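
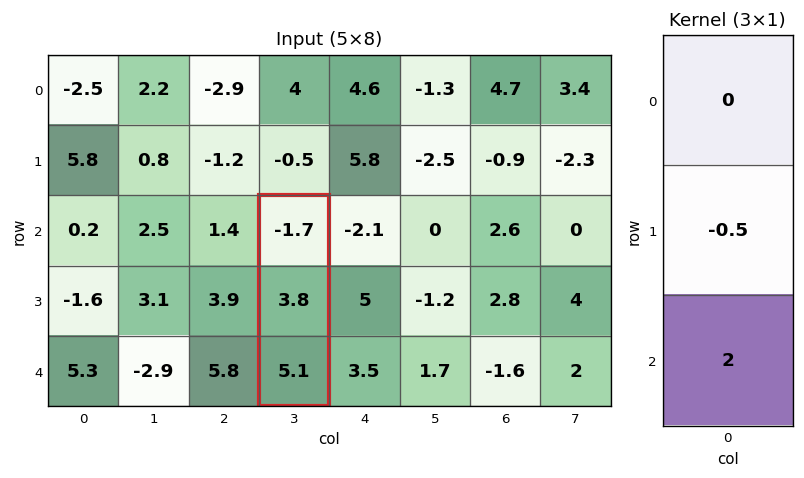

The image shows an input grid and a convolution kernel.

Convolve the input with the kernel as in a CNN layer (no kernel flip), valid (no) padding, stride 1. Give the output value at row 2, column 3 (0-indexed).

The receptive field on the input at this output position is [-1.7 / 3.8 / 5.1]. Elementwise product with the kernel and sum: 3.8·-0.5 + 5.1·2.

8.3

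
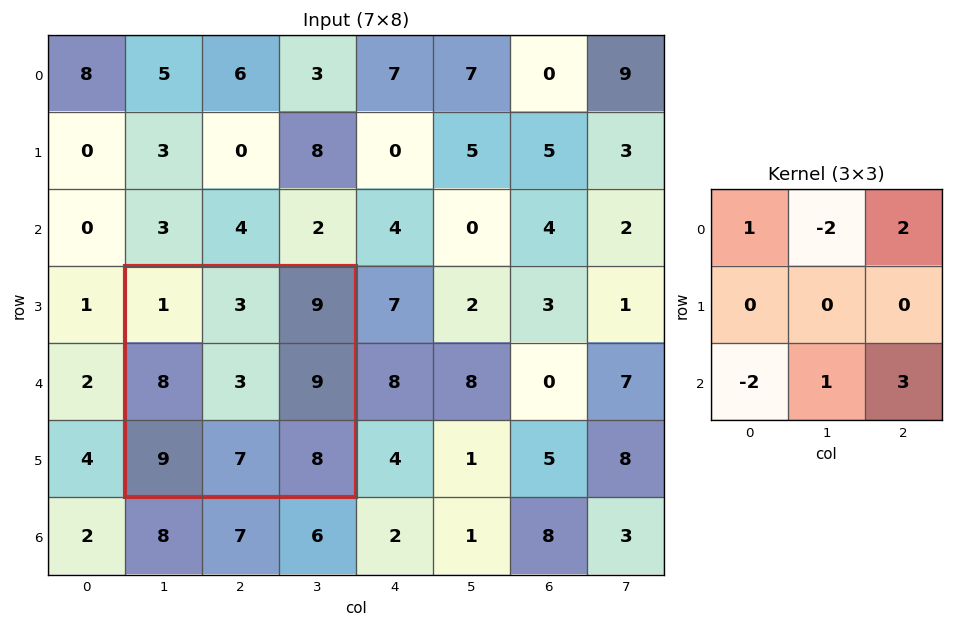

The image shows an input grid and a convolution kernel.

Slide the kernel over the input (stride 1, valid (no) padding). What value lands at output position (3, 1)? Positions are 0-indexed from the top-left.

The receptive field on the input at this output position is [1 3 9 / 8 3 9 / 9 7 8]. Elementwise product with the kernel and sum: 1·1 + 3·-2 + 9·2 + 9·-2 + 7·1 + 8·3.

26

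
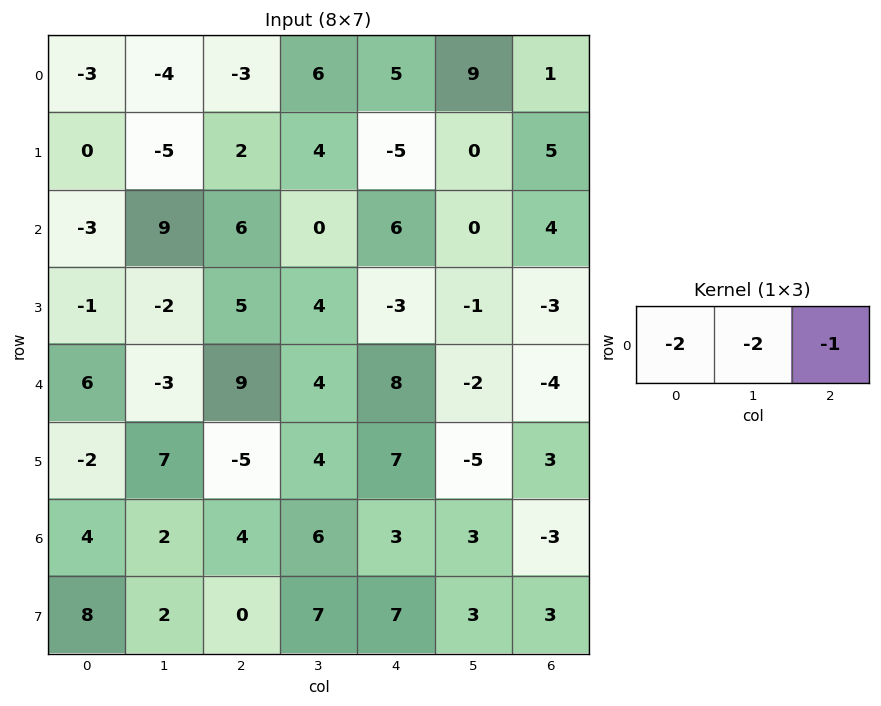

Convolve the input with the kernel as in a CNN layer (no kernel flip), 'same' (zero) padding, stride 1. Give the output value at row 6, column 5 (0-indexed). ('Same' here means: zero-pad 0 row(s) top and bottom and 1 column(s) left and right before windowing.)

The receptive field on the zero-padded input at this output position is [3 3 -3]. Elementwise product with the kernel and sum: 3·-2 + 3·-2 + -3·-1.

-9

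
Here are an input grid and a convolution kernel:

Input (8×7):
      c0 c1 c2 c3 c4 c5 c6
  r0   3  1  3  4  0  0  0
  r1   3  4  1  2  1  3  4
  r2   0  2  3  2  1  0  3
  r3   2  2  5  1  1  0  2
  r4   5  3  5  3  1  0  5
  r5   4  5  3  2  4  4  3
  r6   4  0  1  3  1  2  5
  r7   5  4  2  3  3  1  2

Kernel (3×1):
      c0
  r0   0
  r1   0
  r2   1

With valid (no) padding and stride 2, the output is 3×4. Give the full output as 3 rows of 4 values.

0 3 1 3
5 5 1 5
4 1 1 5

Output[0,0]: The receptive field on the input at this output position is [3 / 3 / 0]. Elementwise product with the kernel and sum: 0·1.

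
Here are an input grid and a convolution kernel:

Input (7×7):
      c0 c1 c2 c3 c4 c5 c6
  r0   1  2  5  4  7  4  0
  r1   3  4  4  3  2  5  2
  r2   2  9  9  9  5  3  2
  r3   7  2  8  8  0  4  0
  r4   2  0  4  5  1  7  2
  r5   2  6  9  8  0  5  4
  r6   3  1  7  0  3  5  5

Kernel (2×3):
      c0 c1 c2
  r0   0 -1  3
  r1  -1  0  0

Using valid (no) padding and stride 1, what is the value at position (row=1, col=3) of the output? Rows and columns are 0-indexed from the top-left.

The receptive field on the input at this output position is [3 2 5 / 9 5 3]. Elementwise product with the kernel and sum: 2·-1 + 5·3 + 9·-1.

4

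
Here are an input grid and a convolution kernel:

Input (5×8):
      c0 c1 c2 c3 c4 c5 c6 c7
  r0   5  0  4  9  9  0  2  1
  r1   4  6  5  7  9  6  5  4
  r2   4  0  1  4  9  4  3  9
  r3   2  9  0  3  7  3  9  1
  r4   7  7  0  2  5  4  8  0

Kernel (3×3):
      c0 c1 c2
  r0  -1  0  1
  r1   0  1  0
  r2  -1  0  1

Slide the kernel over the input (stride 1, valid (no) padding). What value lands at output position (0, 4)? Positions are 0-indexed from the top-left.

-7

The receptive field on the input at this output position is [9 0 2 / 9 6 5 / 9 4 3]. Elementwise product with the kernel and sum: 9·-1 + 2·1 + 6·1 + 9·-1 + 3·1.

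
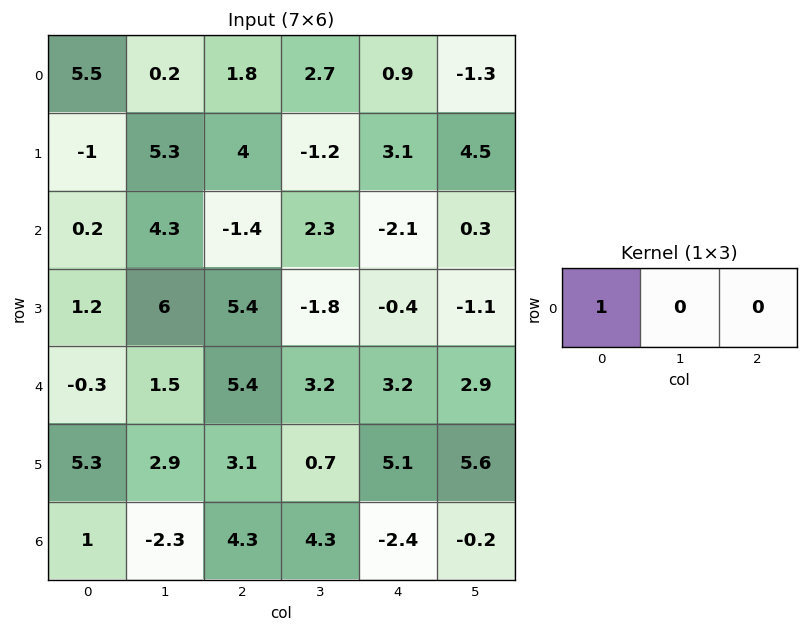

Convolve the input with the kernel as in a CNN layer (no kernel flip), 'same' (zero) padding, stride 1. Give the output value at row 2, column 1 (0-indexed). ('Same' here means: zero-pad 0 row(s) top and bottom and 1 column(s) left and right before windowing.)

0.2

The receptive field on the zero-padded input at this output position is [0.2 4.3 -1.4]. Elementwise product with the kernel and sum: 0.2·1.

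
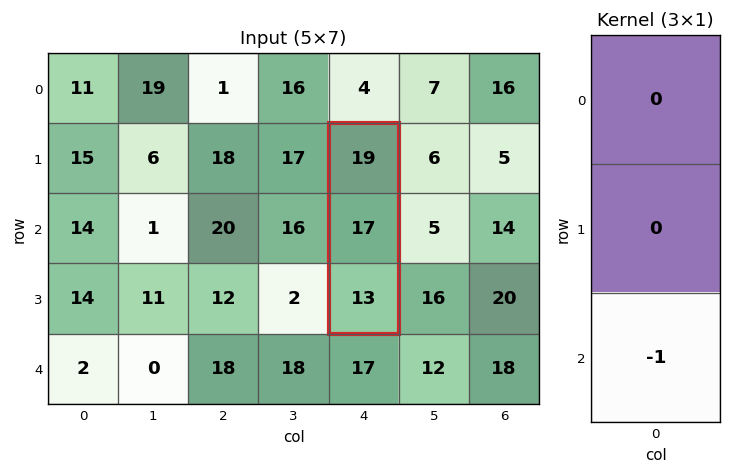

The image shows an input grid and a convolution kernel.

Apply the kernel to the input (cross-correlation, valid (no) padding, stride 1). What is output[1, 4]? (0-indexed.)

The receptive field on the input at this output position is [19 / 17 / 13]. Elementwise product with the kernel and sum: 13·-1.

-13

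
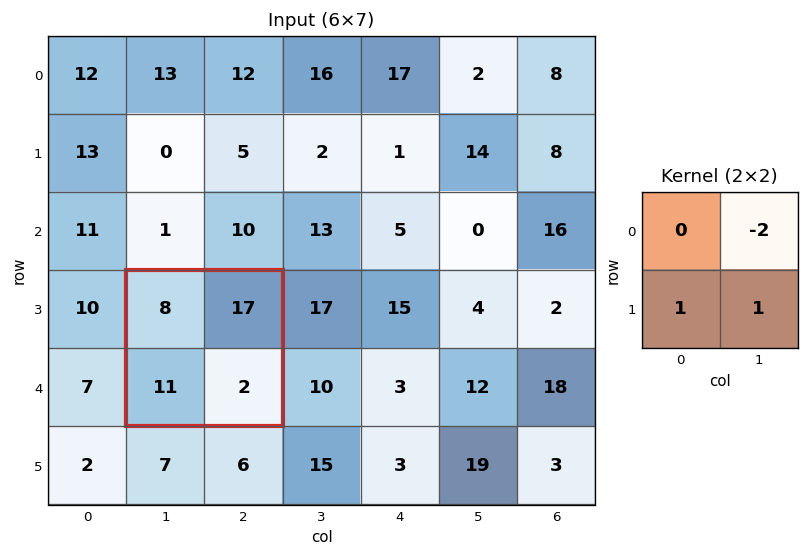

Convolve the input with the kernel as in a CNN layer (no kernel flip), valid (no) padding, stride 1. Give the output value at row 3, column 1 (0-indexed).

-21

The receptive field on the input at this output position is [8 17 / 11 2]. Elementwise product with the kernel and sum: 17·-2 + 11·1 + 2·1.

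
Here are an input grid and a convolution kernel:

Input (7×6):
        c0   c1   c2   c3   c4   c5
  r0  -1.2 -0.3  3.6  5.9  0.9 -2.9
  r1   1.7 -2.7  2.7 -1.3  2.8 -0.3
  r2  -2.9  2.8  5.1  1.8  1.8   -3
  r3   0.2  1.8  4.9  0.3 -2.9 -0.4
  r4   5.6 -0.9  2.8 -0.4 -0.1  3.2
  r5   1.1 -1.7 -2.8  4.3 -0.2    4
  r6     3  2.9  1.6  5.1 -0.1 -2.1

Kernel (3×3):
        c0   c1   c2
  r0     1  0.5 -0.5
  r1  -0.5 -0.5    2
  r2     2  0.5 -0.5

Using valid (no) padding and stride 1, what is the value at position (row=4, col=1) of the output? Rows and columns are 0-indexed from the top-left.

15.6

The receptive field on the input at this output position is [-0.9 2.8 -0.4 / -1.7 -2.8 4.3 / 2.9 1.6 5.1]. Elementwise product with the kernel and sum: -0.9·1 + 2.8·0.5 + -0.4·-0.5 + -1.7·-0.5 + -2.8·-0.5 + 4.3·2 + 2.9·2 + 1.6·0.5 + 5.1·-0.5.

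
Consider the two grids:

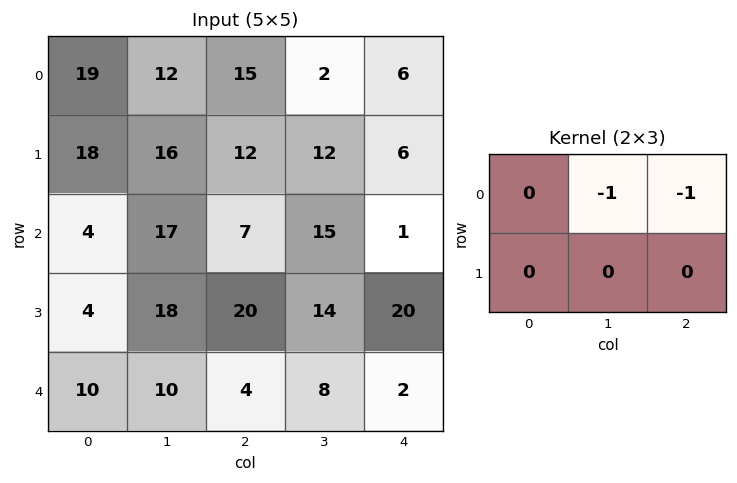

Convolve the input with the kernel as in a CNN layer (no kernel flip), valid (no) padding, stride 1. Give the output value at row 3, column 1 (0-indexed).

-34

The receptive field on the input at this output position is [18 20 14 / 10 4 8]. Elementwise product with the kernel and sum: 20·-1 + 14·-1.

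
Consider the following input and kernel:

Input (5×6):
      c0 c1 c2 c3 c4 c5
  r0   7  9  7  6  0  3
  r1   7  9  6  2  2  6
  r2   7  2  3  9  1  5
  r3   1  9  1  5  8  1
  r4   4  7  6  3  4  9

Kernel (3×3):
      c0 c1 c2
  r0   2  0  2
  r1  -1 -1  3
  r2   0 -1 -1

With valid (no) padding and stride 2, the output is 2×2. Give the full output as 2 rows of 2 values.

25 2
0 19

Output[0,0]: The receptive field on the input at this output position is [7 9 7 / 7 9 6 / 7 2 3]. Elementwise product with the kernel and sum: 7·2 + 7·2 + 7·-1 + 9·-1 + 6·3 + 2·-1 + 3·-1.
Output[0,1]: The receptive field on the input at this output position is [7 6 0 / 6 2 2 / 3 9 1]. Elementwise product with the kernel and sum: 7·2 + 0·2 + 6·-1 + 2·-1 + 2·3 + 9·-1 + 1·-1.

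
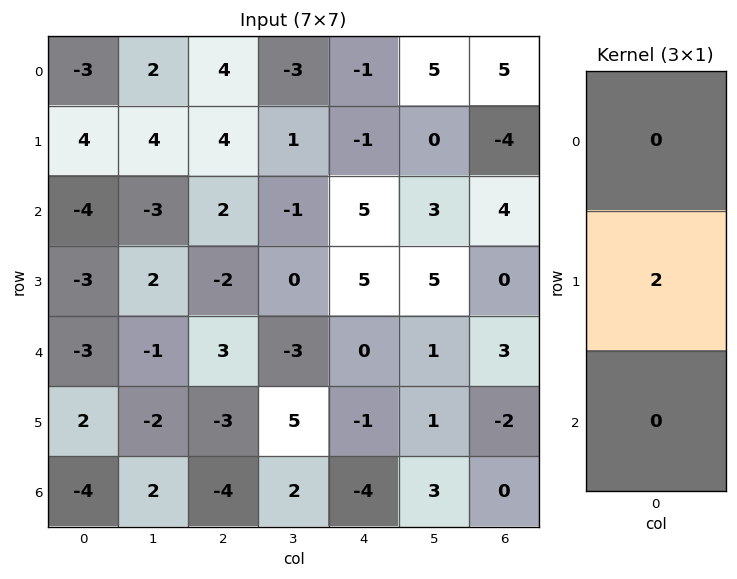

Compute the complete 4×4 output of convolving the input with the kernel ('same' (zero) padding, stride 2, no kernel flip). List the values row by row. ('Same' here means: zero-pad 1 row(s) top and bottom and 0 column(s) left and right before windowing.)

Output[0,0]: The receptive field on the zero-padded input at this output position is [0 / -3 / 4]. Elementwise product with the kernel and sum: -3·2.
Output[0,1]: The receptive field on the zero-padded input at this output position is [0 / 4 / 4]. Elementwise product with the kernel and sum: 4·2.

-6 8 -2 10
-8 4 10 8
-6 6 0 6
-8 -8 -8 0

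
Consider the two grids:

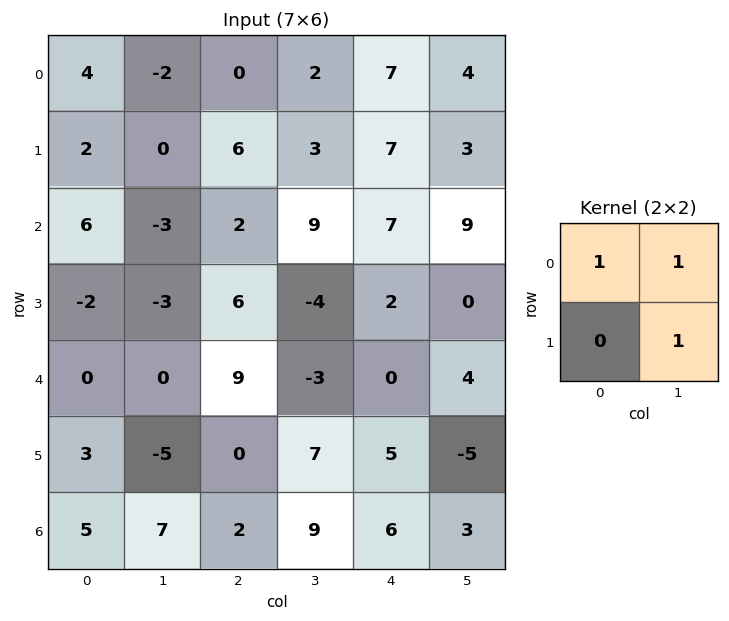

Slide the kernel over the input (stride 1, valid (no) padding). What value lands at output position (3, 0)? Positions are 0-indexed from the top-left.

The receptive field on the input at this output position is [-2 -3 / 0 0]. Elementwise product with the kernel and sum: -2·1 + -3·1 + 0·1.

-5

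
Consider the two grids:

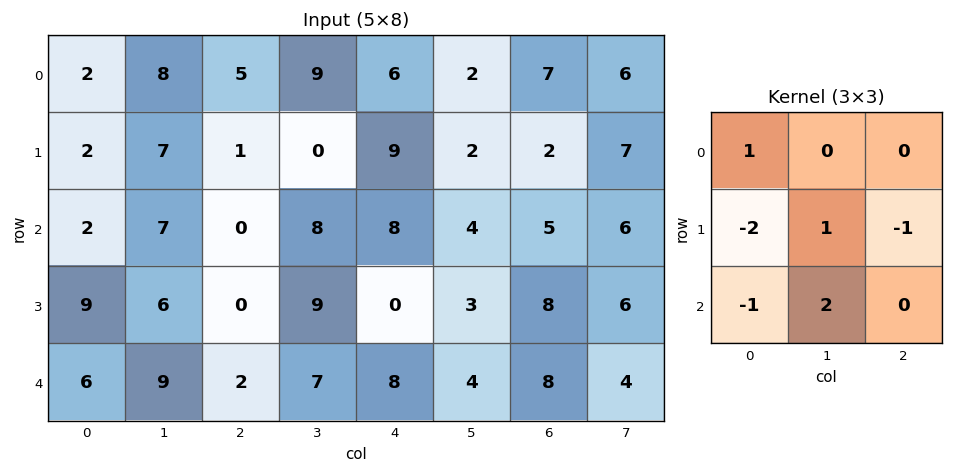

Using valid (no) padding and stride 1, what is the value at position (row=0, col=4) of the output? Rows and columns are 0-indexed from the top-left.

The receptive field on the input at this output position is [6 2 7 / 9 2 2 / 8 4 5]. Elementwise product with the kernel and sum: 6·1 + 9·-2 + 2·1 + 2·-1 + 8·-1 + 4·2.

-12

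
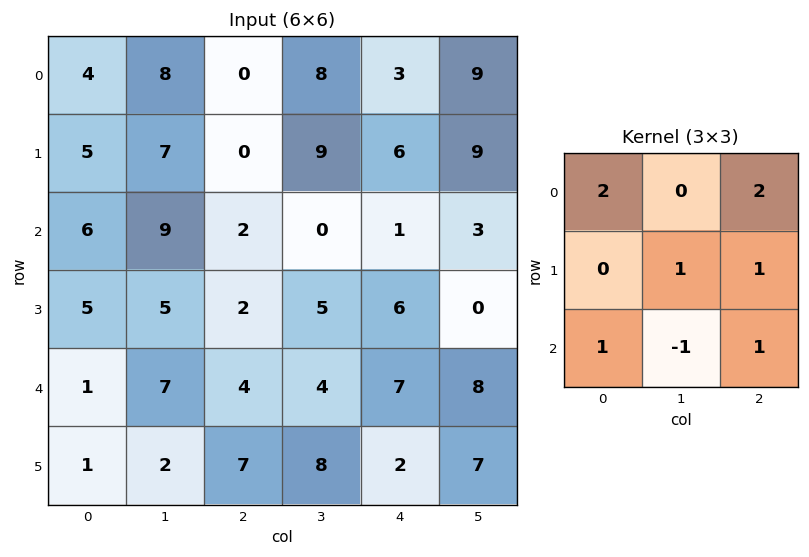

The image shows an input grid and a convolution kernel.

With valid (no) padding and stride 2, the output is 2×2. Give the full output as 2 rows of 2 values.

14 24
21 24

Output[0,0]: The receptive field on the input at this output position is [4 8 0 / 5 7 0 / 6 9 2]. Elementwise product with the kernel and sum: 4·2 + 0·2 + 7·1 + 0·1 + 6·1 + 9·-1 + 2·1.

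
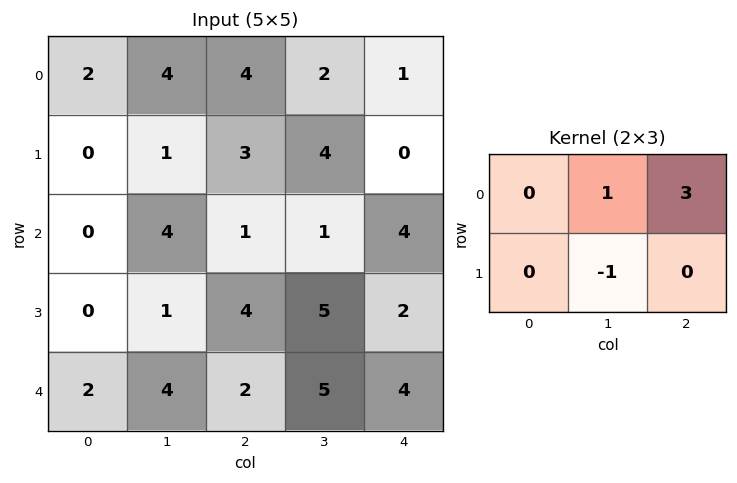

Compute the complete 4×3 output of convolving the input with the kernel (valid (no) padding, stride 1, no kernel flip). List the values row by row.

15 7 1
6 14 3
6 0 8
9 17 6

Output[0,0]: The receptive field on the input at this output position is [2 4 4 / 0 1 3]. Elementwise product with the kernel and sum: 4·1 + 4·3 + 1·-1.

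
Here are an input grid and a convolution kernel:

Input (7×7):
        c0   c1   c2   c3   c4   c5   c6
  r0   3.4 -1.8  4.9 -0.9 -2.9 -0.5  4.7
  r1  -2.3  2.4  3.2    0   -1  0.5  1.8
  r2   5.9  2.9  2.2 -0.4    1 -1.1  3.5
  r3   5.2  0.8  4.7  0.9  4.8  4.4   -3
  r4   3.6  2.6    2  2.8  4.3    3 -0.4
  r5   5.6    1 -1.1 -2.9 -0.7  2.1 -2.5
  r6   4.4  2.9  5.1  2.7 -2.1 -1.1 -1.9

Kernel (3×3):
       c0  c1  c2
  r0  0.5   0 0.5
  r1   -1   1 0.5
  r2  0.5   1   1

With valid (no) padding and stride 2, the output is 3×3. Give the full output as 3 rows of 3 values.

18.5 -1 6.2
8.4 8.3 5.1
7.85 4.15 -0.55

Output[0,0]: The receptive field on the input at this output position is [3.4 -1.8 4.9 / -2.3 2.4 3.2 / 5.9 2.9 2.2]. Elementwise product with the kernel and sum: 3.4·0.5 + 4.9·0.5 + -2.3·-1 + 2.4·1 + 3.2·0.5 + 5.9·0.5 + 2.9·1 + 2.2·1.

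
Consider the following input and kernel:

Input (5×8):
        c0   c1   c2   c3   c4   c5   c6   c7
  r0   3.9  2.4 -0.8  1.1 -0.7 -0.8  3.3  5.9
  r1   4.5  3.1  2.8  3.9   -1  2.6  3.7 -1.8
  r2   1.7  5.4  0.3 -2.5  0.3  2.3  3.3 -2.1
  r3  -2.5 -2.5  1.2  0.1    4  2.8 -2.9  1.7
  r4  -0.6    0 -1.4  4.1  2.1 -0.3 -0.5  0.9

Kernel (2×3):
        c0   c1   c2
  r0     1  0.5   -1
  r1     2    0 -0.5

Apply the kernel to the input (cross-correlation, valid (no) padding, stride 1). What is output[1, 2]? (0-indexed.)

The receptive field on the input at this output position is [2.8 3.9 -1 / 0.3 -2.5 0.3]. Elementwise product with the kernel and sum: 2.8·1 + 3.9·0.5 + -1·-1 + 0.3·2 + 0.3·-0.5.

6.2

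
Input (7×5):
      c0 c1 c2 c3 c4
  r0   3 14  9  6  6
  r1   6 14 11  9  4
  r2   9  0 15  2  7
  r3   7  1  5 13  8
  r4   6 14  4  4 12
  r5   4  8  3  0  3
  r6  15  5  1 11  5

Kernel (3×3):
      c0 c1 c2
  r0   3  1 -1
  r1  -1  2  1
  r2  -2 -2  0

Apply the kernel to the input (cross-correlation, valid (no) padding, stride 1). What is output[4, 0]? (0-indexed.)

3

The receptive field on the input at this output position is [6 14 4 / 4 8 3 / 15 5 1]. Elementwise product with the kernel and sum: 6·3 + 14·1 + 4·-1 + 4·-1 + 8·2 + 3·1 + 15·-2 + 5·-2.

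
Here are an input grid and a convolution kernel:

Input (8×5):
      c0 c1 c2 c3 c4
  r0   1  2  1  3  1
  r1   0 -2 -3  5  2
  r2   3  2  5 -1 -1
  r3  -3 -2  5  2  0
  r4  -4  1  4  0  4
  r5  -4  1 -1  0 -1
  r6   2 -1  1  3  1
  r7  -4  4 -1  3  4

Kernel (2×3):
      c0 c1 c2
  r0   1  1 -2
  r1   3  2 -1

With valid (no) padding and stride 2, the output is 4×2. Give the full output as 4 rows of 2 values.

Output[0,0]: The receptive field on the input at this output position is [1 2 1 / 0 -2 -3]. Elementwise product with the kernel and sum: 1·1 + 2·1 + 1·-2 + 0·3 + -2·2 + -3·-1.

0 1
-23 25
-20 -6
-4 1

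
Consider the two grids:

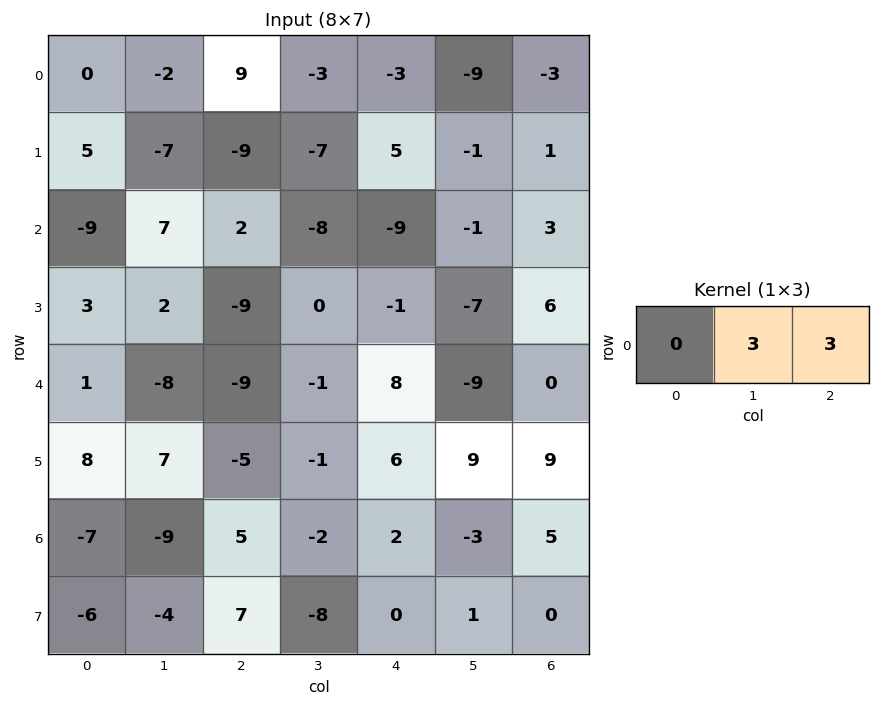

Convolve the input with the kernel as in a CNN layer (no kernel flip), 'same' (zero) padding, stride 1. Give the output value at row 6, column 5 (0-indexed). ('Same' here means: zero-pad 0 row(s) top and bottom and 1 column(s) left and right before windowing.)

The receptive field on the zero-padded input at this output position is [2 -3 5]. Elementwise product with the kernel and sum: -3·3 + 5·3.

6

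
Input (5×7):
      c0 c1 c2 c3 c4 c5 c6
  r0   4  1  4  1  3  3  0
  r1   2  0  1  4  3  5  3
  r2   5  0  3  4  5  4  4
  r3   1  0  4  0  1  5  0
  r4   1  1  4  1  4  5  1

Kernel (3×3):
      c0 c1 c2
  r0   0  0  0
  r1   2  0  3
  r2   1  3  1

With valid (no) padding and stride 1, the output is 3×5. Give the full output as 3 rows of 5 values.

15 25 31 46 36
24 24 26 28 38
22 14 22 33 22

Output[0,0]: The receptive field on the input at this output position is [4 1 4 / 2 0 1 / 5 0 3]. Elementwise product with the kernel and sum: 2·2 + 1·3 + 5·1 + 0·3 + 3·1.
Output[0,1]: The receptive field on the input at this output position is [1 4 1 / 0 1 4 / 0 3 4]. Elementwise product with the kernel and sum: 0·2 + 4·3 + 0·1 + 3·3 + 4·1.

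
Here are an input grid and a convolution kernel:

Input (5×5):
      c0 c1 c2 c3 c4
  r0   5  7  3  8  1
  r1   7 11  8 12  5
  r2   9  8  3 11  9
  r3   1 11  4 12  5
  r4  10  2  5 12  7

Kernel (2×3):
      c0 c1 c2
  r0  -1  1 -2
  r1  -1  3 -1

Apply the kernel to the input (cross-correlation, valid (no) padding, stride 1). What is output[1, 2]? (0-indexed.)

The receptive field on the input at this output position is [8 12 5 / 3 11 9]. Elementwise product with the kernel and sum: 8·-1 + 12·1 + 5·-2 + 3·-1 + 11·3 + 9·-1.

15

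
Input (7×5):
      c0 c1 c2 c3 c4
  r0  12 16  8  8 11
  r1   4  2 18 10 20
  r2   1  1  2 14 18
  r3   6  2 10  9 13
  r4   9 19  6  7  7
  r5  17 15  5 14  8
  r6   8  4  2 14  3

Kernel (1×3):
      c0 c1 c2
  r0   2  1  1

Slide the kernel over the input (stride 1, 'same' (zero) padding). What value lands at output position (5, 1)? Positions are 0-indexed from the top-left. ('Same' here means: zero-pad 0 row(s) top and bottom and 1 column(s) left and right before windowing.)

54

The receptive field on the zero-padded input at this output position is [17 15 5]. Elementwise product with the kernel and sum: 17·2 + 15·1 + 5·1.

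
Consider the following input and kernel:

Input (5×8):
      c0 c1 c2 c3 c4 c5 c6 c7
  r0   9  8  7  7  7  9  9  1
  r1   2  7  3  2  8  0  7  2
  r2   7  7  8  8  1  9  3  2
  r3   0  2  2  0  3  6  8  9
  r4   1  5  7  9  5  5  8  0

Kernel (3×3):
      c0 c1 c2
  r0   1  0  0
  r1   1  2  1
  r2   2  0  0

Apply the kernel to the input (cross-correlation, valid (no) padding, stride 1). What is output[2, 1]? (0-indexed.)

The receptive field on the input at this output position is [7 8 8 / 2 2 0 / 5 7 9]. Elementwise product with the kernel and sum: 7·1 + 2·1 + 2·2 + 0·1 + 5·2.

23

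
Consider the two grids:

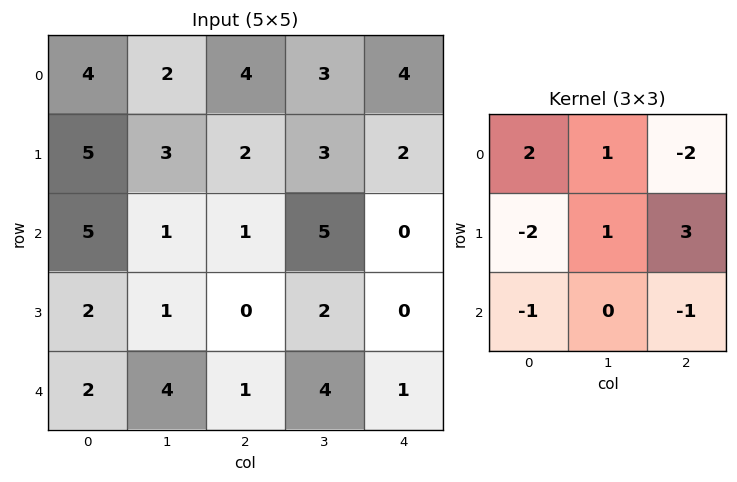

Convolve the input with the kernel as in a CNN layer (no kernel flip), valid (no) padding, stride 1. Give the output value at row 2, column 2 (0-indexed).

The receptive field on the input at this output position is [1 5 0 / 0 2 0 / 1 4 1]. Elementwise product with the kernel and sum: 1·2 + 5·1 + 0·-2 + 0·-2 + 2·1 + 0·3 + 1·-1 + 1·-1.

7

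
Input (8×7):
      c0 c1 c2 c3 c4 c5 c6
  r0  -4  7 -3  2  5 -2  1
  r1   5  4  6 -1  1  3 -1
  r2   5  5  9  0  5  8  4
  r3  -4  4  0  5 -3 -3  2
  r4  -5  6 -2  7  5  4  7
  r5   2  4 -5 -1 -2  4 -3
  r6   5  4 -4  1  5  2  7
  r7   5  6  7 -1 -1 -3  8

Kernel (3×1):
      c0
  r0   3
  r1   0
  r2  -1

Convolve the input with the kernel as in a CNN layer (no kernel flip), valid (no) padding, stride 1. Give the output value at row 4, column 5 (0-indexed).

10

The receptive field on the input at this output position is [4 / 4 / 2]. Elementwise product with the kernel and sum: 4·3 + 2·-1.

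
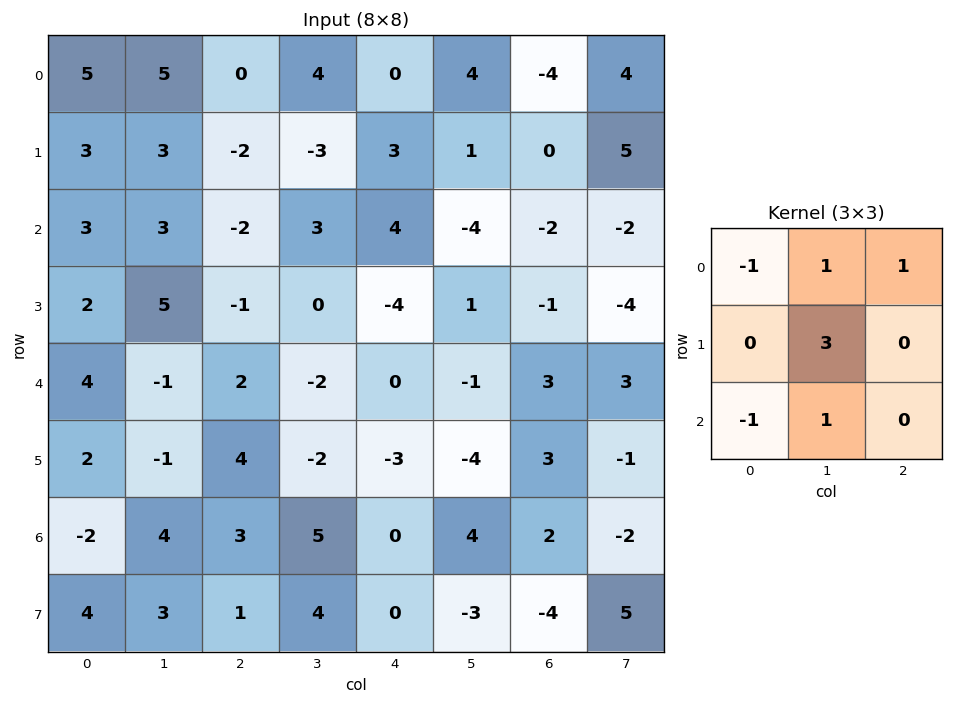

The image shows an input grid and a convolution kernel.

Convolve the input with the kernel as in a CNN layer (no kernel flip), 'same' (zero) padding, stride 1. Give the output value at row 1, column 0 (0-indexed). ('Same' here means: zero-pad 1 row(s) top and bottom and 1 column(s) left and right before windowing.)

22

The receptive field on the zero-padded input at this output position is [0 5 5 / 0 3 3 / 0 3 3]. Elementwise product with the kernel and sum: 0·-1 + 5·1 + 5·1 + 3·3 + 0·-1 + 3·1.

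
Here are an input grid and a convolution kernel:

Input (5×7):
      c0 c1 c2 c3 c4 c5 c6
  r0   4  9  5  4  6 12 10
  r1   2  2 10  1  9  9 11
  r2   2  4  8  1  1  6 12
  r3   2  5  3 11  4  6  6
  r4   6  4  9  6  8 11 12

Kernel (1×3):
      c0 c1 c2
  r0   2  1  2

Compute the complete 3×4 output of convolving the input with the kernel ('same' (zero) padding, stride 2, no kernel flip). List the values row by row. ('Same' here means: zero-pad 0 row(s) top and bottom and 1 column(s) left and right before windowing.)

22 31 38 34
10 18 15 24
14 29 42 34

Output[0,0]: The receptive field on the zero-padded input at this output position is [0 4 9]. Elementwise product with the kernel and sum: 0·2 + 4·1 + 9·2.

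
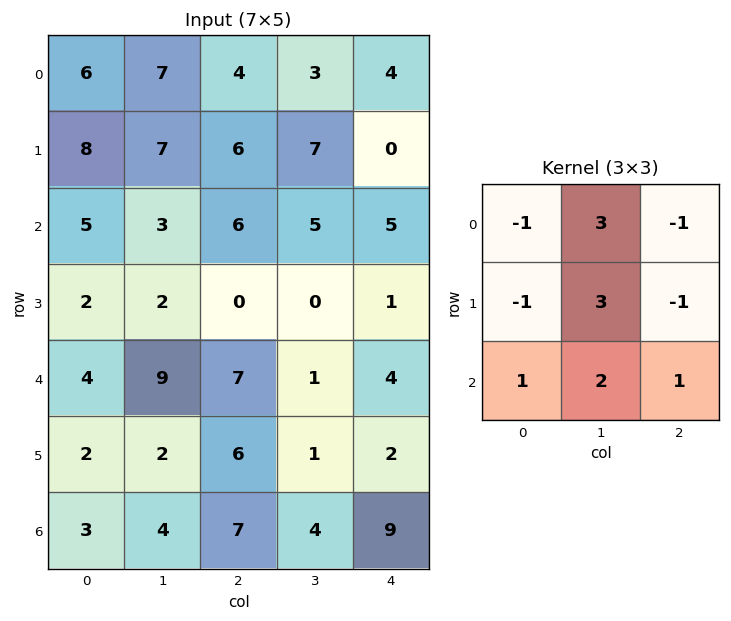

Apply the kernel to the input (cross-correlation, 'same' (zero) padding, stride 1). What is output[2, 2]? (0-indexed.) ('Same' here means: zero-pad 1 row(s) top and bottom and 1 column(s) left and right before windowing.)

16

The receptive field on the zero-padded input at this output position is [7 6 7 / 3 6 5 / 2 0 0]. Elementwise product with the kernel and sum: 7·-1 + 6·3 + 7·-1 + 3·-1 + 6·3 + 5·-1 + 2·1 + 0·2 + 0·1.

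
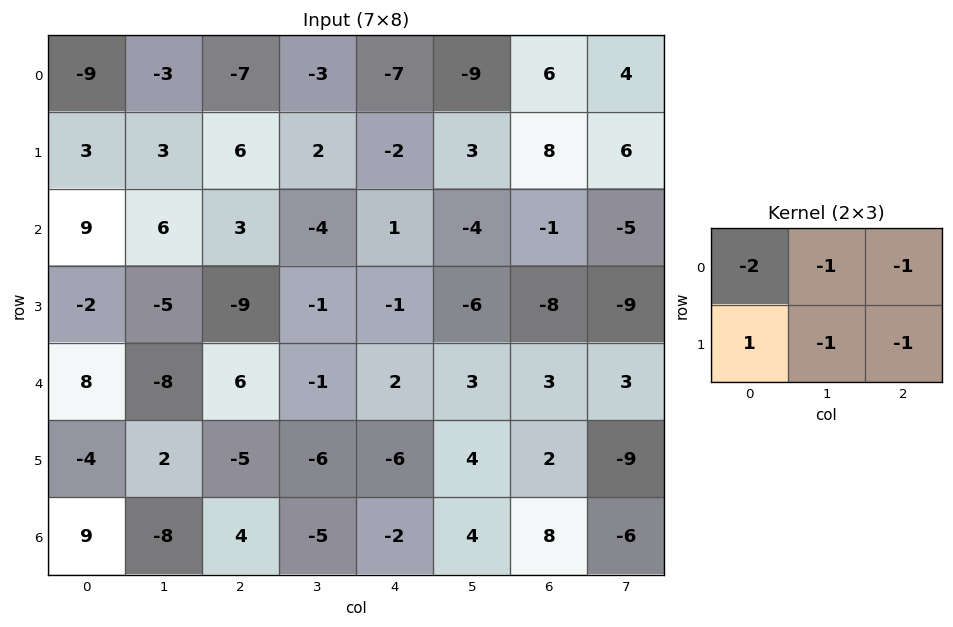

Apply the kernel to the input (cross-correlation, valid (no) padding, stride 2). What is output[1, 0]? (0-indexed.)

-15

The receptive field on the input at this output position is [9 6 3 / -2 -5 -9]. Elementwise product with the kernel and sum: 9·-2 + 6·-1 + 3·-1 + -2·1 + -5·-1 + -9·-1.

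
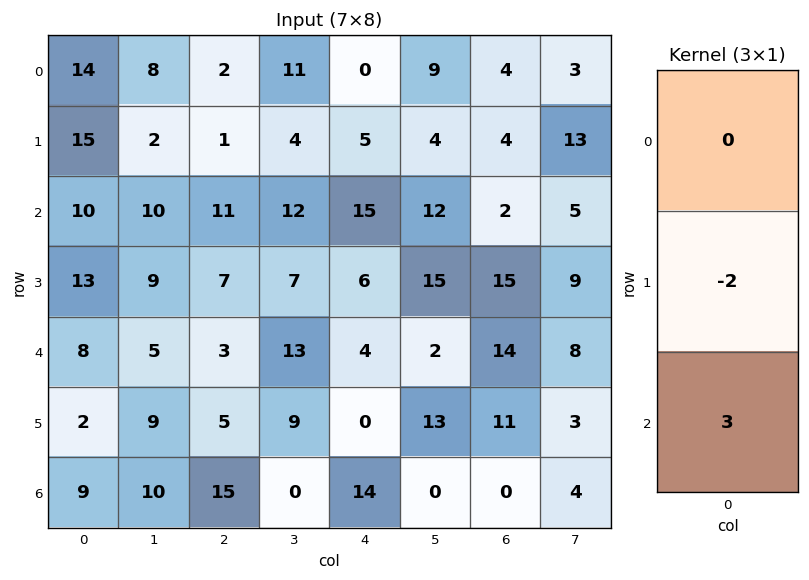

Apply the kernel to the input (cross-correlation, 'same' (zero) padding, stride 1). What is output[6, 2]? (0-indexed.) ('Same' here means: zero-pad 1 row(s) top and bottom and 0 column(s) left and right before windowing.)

The receptive field on the zero-padded input at this output position is [5 / 15 / 0]. Elementwise product with the kernel and sum: 15·-2 + 0·3.

-30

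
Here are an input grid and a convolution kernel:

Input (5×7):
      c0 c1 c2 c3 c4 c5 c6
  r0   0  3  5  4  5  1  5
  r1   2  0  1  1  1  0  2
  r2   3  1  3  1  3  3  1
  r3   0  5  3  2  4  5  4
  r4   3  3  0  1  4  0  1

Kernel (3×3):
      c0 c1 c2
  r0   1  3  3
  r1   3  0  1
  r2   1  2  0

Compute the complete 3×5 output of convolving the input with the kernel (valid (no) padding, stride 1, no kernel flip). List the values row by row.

36 38 41 32 37
27 21 26 20 31
27 33 30 39 35

Output[0,0]: The receptive field on the input at this output position is [0 3 5 / 2 0 1 / 3 1 3]. Elementwise product with the kernel and sum: 0·1 + 3·3 + 5·3 + 2·3 + 1·1 + 3·1 + 1·2.
Output[0,1]: The receptive field on the input at this output position is [3 5 4 / 0 1 1 / 1 3 1]. Elementwise product with the kernel and sum: 3·1 + 5·3 + 4·3 + 0·3 + 1·1 + 1·1 + 3·2.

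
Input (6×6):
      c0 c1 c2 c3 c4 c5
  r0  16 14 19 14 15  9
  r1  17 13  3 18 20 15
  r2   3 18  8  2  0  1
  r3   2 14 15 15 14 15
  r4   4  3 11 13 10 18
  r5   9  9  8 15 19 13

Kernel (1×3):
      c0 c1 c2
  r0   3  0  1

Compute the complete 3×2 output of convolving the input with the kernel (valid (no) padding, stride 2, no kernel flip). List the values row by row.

Output[0,0]: The receptive field on the input at this output position is [16 14 19]. Elementwise product with the kernel and sum: 16·3 + 19·1.
Output[0,1]: The receptive field on the input at this output position is [19 14 15]. Elementwise product with the kernel and sum: 19·3 + 15·1.

67 72
17 24
23 43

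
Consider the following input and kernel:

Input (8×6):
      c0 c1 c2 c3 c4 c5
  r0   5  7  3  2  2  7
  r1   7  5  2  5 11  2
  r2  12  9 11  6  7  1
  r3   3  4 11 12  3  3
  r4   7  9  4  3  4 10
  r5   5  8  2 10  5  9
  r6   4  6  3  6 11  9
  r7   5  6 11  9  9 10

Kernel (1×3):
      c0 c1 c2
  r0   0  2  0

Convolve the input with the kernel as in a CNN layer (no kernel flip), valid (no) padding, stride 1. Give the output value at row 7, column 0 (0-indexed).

12

The receptive field on the input at this output position is [5 6 11]. Elementwise product with the kernel and sum: 6·2.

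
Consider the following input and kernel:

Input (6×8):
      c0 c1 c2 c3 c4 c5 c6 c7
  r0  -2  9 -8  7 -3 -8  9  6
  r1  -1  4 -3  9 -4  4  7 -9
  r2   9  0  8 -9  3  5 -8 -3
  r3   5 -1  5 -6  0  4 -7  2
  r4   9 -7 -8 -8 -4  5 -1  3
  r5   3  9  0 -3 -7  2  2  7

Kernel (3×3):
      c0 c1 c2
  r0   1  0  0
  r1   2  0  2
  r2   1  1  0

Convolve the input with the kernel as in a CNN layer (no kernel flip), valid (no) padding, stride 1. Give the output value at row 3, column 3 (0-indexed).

-22

The receptive field on the input at this output position is [-6 0 4 / -8 -4 5 / -3 -7 2]. Elementwise product with the kernel and sum: -6·1 + -8·2 + 5·2 + -3·1 + -7·1.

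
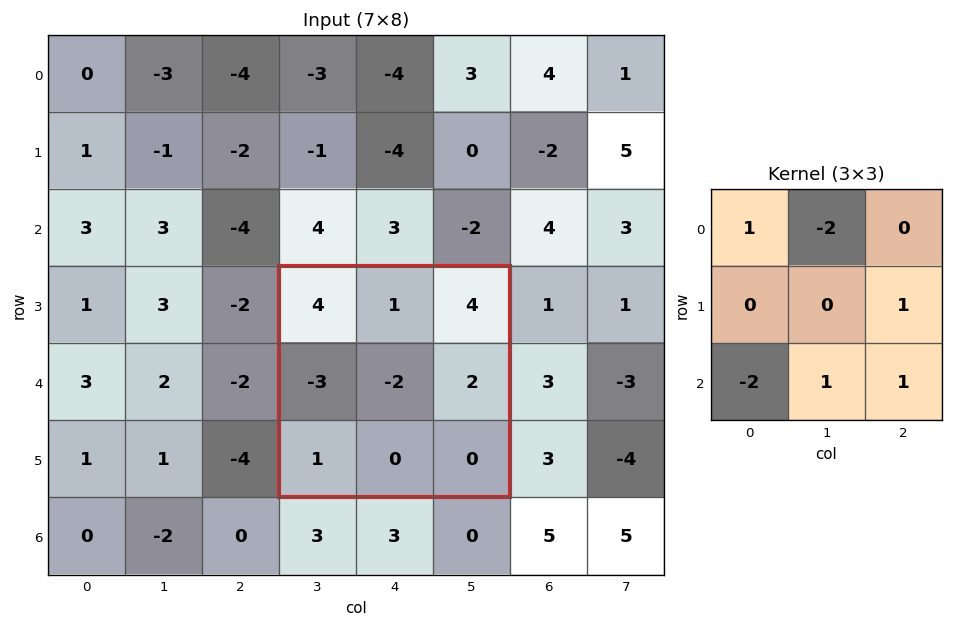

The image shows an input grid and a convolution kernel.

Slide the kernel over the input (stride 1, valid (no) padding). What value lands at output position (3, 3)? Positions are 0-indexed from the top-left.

2

The receptive field on the input at this output position is [4 1 4 / -3 -2 2 / 1 0 0]. Elementwise product with the kernel and sum: 4·1 + 1·-2 + 2·1 + 1·-2 + 0·1 + 0·1.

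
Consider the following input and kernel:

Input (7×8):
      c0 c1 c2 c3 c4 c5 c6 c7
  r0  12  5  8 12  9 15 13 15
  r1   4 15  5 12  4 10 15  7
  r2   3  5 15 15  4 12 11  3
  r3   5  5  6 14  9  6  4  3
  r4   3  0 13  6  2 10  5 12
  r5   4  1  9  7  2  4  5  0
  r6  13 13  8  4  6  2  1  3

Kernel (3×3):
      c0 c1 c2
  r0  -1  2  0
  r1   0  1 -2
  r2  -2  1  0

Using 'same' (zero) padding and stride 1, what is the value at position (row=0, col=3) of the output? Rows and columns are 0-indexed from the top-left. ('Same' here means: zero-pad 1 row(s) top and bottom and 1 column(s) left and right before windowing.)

-4

The receptive field on the zero-padded input at this output position is [0 0 0 / 8 12 9 / 5 12 4]. Elementwise product with the kernel and sum: 0·-1 + 0·2 + 12·1 + 9·-2 + 5·-2 + 12·1.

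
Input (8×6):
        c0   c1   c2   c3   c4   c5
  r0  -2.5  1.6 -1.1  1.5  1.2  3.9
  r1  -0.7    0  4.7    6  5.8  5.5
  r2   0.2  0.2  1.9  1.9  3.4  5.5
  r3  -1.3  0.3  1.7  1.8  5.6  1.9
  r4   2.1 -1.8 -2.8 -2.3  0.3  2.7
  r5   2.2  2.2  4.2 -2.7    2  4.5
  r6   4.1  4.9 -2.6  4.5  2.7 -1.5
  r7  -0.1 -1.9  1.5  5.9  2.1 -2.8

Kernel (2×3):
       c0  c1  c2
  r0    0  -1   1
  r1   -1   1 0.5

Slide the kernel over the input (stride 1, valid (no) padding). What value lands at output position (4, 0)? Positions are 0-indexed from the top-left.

The receptive field on the input at this output position is [2.1 -1.8 -2.8 / 2.2 2.2 4.2]. Elementwise product with the kernel and sum: -1.8·-1 + -2.8·1 + 2.2·-1 + 2.2·1 + 4.2·0.5.

1.1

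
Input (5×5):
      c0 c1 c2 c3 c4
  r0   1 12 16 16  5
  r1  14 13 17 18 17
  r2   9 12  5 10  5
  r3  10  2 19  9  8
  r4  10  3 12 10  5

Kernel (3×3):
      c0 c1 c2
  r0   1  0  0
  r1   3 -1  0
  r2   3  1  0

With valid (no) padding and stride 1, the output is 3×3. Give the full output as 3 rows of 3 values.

69 75 74
61 69 88
70 20 99

Output[0,0]: The receptive field on the input at this output position is [1 12 16 / 14 13 17 / 9 12 5]. Elementwise product with the kernel and sum: 1·1 + 14·3 + 13·-1 + 9·3 + 12·1.
Output[0,1]: The receptive field on the input at this output position is [12 16 16 / 13 17 18 / 12 5 10]. Elementwise product with the kernel and sum: 12·1 + 13·3 + 17·-1 + 12·3 + 5·1.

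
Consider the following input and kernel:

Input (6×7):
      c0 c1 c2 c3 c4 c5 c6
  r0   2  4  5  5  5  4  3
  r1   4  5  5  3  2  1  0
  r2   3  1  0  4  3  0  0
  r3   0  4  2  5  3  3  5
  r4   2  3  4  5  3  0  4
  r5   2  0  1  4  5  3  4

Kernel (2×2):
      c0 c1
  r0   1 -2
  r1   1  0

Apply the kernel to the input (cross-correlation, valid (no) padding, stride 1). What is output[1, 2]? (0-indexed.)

-1

The receptive field on the input at this output position is [5 3 / 0 4]. Elementwise product with the kernel and sum: 5·1 + 3·-2 + 0·1.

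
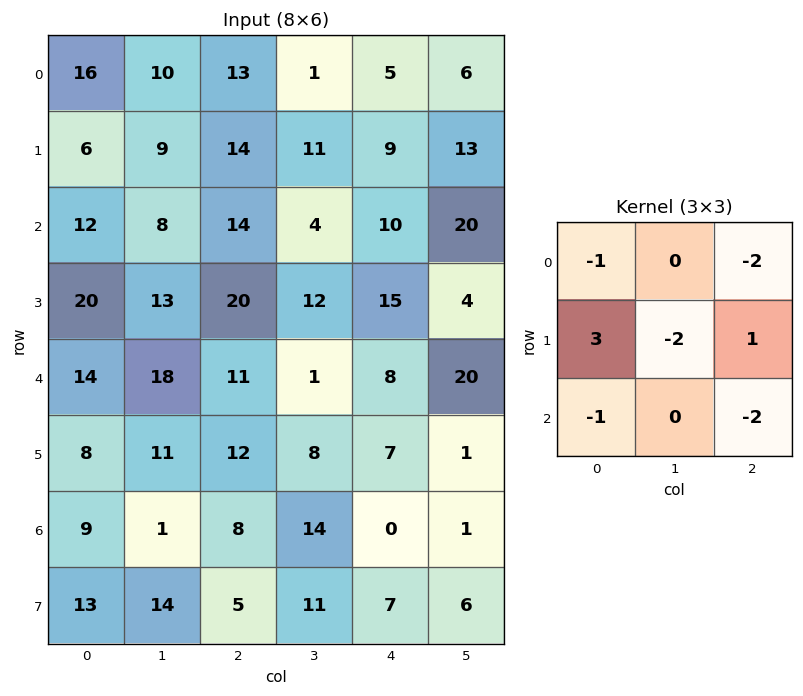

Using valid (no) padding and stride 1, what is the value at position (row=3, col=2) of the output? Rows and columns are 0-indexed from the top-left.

The receptive field on the input at this output position is [20 12 15 / 11 1 8 / 12 8 7]. Elementwise product with the kernel and sum: 20·-1 + 15·-2 + 11·3 + 1·-2 + 8·1 + 12·-1 + 7·-2.

-37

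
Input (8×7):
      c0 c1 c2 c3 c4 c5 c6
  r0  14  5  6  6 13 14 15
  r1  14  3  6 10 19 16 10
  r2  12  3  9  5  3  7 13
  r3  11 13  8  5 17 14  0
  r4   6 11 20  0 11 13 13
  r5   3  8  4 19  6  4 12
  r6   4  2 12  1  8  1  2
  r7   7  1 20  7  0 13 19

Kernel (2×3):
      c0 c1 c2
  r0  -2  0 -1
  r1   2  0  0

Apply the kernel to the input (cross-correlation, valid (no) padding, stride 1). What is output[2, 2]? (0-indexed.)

-5

The receptive field on the input at this output position is [9 5 3 / 8 5 17]. Elementwise product with the kernel and sum: 9·-2 + 3·-1 + 8·2.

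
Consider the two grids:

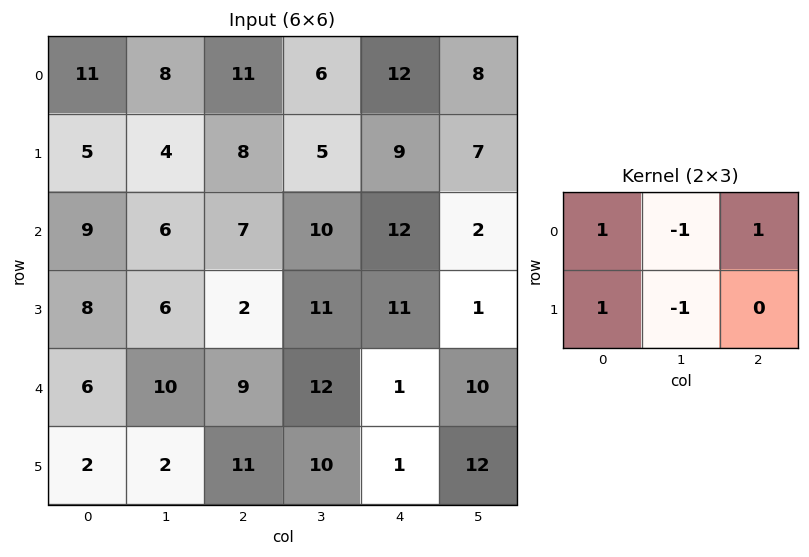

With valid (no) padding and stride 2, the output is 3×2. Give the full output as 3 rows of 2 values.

Output[0,0]: The receptive field on the input at this output position is [11 8 11 / 5 4 8]. Elementwise product with the kernel and sum: 11·1 + 8·-1 + 11·1 + 5·1 + 4·-1.
Output[0,1]: The receptive field on the input at this output position is [11 6 12 / 8 5 9]. Elementwise product with the kernel and sum: 11·1 + 6·-1 + 12·1 + 8·1 + 5·-1.

15 20
12 0
5 -1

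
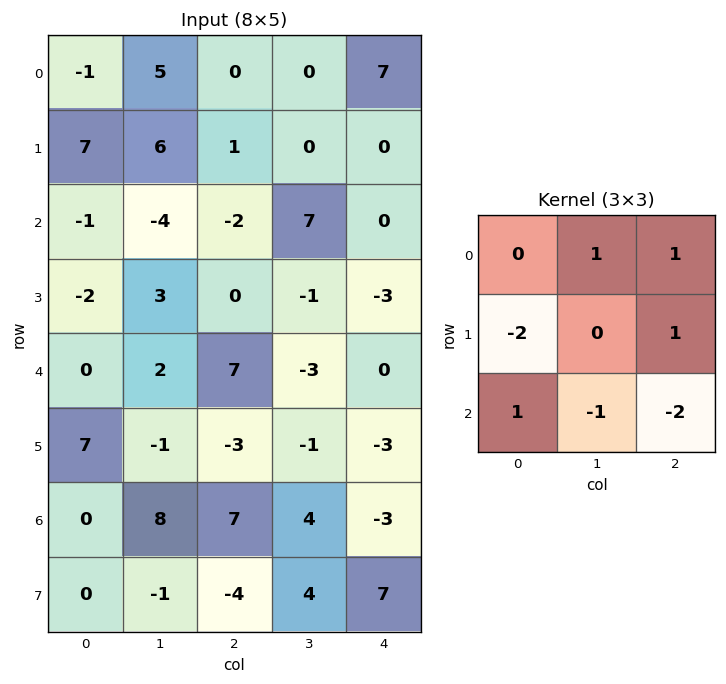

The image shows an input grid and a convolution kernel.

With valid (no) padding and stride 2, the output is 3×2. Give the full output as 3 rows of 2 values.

-1 -4
-18 14
-30 9

Output[0,0]: The receptive field on the input at this output position is [-1 5 0 / 7 6 1 / -1 -4 -2]. Elementwise product with the kernel and sum: 5·1 + 0·1 + 7·-2 + 1·1 + -1·1 + -4·-1 + -2·-2.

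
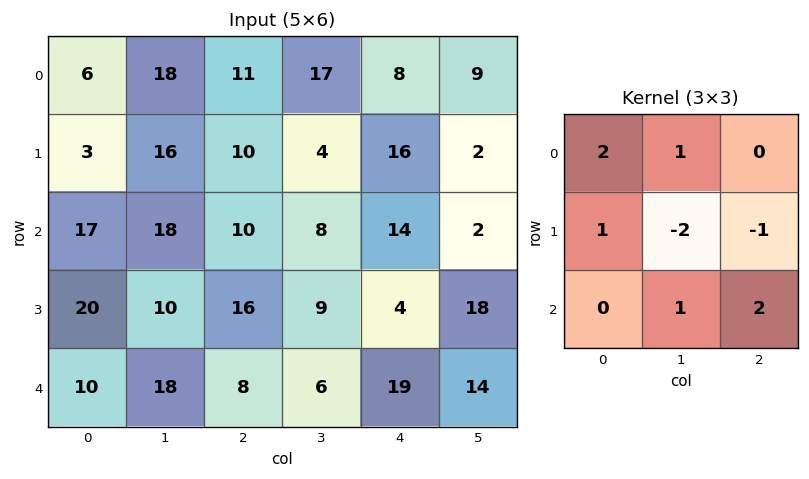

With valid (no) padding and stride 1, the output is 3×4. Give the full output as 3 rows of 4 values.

Output[0,0]: The receptive field on the input at this output position is [6 18 11 / 3 16 10 / 17 18 10]. Elementwise product with the kernel and sum: 6·2 + 18·1 + 3·1 + 16·-2 + 10·-1 + 18·1 + 10·2.
Output[0,1]: The receptive field on the input at this output position is [18 11 17 / 16 10 4 / 18 10 8]. Elementwise product with the kernel and sum: 18·2 + 11·1 + 16·1 + 10·-2 + 4·-1 + 10·1 + 8·2.

29 65 61 30
35 66 21 42
70 35 66 60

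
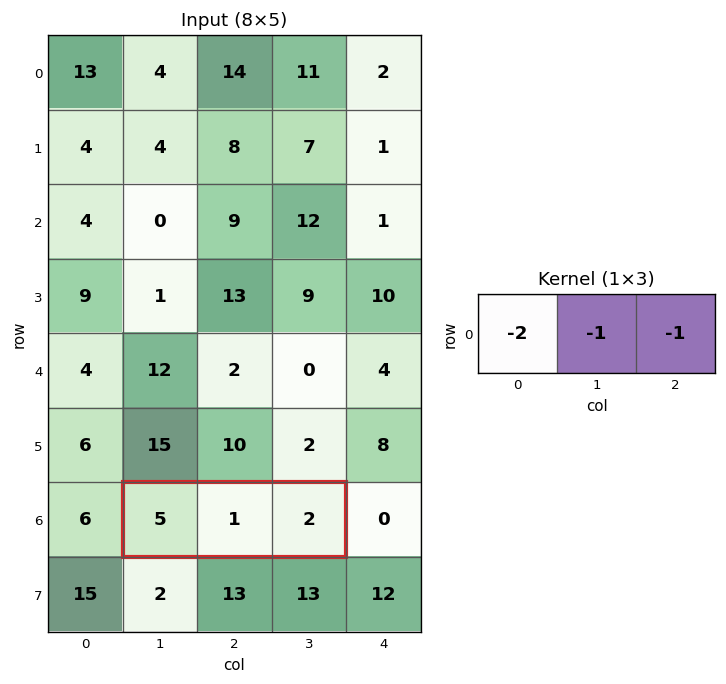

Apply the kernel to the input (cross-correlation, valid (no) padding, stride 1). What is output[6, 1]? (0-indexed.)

-13

The receptive field on the input at this output position is [5 1 2]. Elementwise product with the kernel and sum: 5·-2 + 1·-1 + 2·-1.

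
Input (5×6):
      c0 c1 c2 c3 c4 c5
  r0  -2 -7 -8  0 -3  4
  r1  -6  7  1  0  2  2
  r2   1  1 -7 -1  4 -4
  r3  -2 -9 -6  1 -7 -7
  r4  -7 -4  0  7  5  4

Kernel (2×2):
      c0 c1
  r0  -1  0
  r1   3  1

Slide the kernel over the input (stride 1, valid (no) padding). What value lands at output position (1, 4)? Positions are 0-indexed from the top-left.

The receptive field on the input at this output position is [2 2 / 4 -4]. Elementwise product with the kernel and sum: 2·-1 + 4·3 + -4·1.

6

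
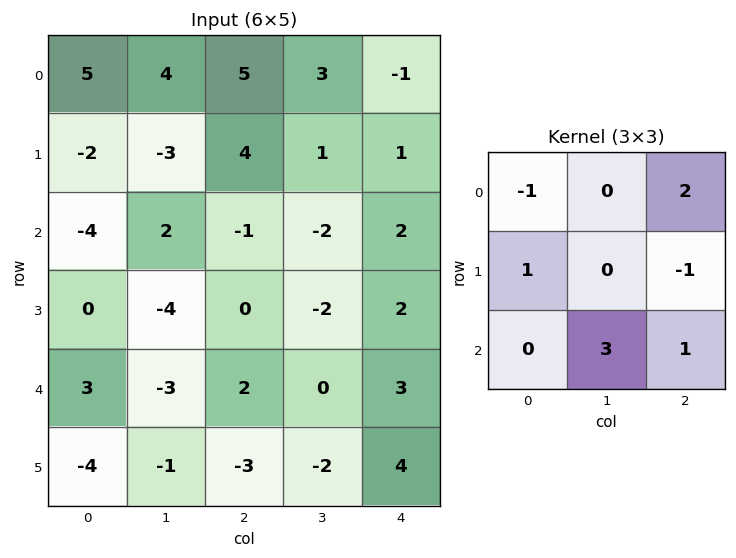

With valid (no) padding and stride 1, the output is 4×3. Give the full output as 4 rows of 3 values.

4 -7 -8
-5 7 -9
-5 -2 6
-5 -14 1

Output[0,0]: The receptive field on the input at this output position is [5 4 5 / -2 -3 4 / -4 2 -1]. Elementwise product with the kernel and sum: 5·-1 + 5·2 + -2·1 + 4·-1 + 2·3 + -1·1.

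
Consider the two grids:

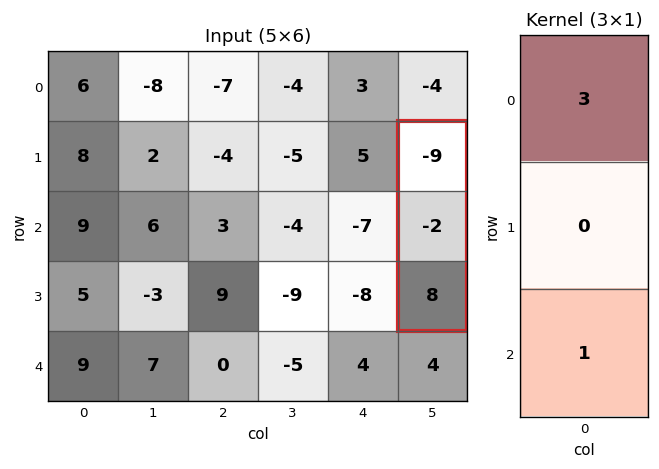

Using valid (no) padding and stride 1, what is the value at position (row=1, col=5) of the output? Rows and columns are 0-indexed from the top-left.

-19

The receptive field on the input at this output position is [-9 / -2 / 8]. Elementwise product with the kernel and sum: -9·3 + 8·1.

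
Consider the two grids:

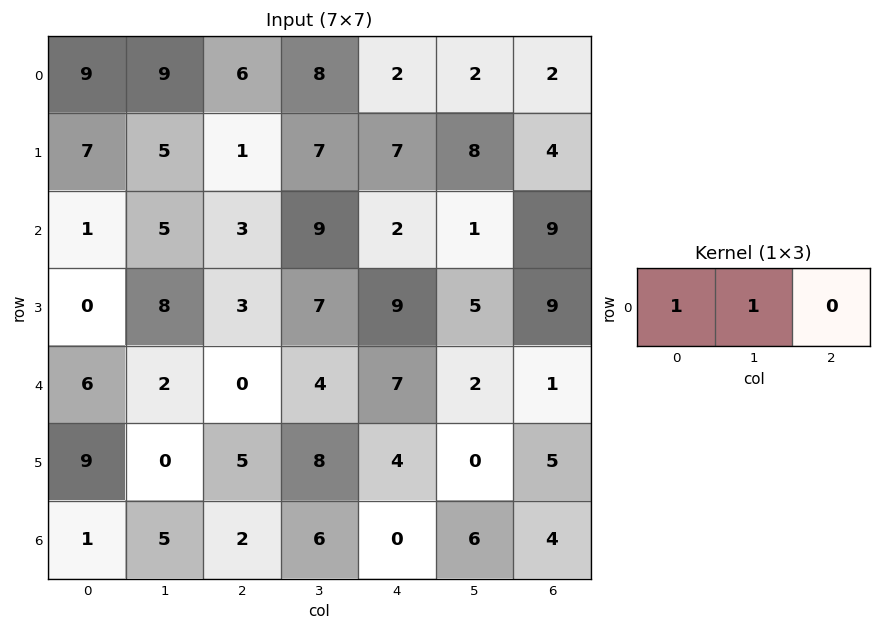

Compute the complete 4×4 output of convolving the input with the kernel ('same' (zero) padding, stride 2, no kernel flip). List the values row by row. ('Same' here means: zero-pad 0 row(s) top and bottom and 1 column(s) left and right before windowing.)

9 15 10 4
1 8 11 10
6 2 11 3
1 7 6 10

Output[0,0]: The receptive field on the zero-padded input at this output position is [0 9 9]. Elementwise product with the kernel and sum: 0·1 + 9·1.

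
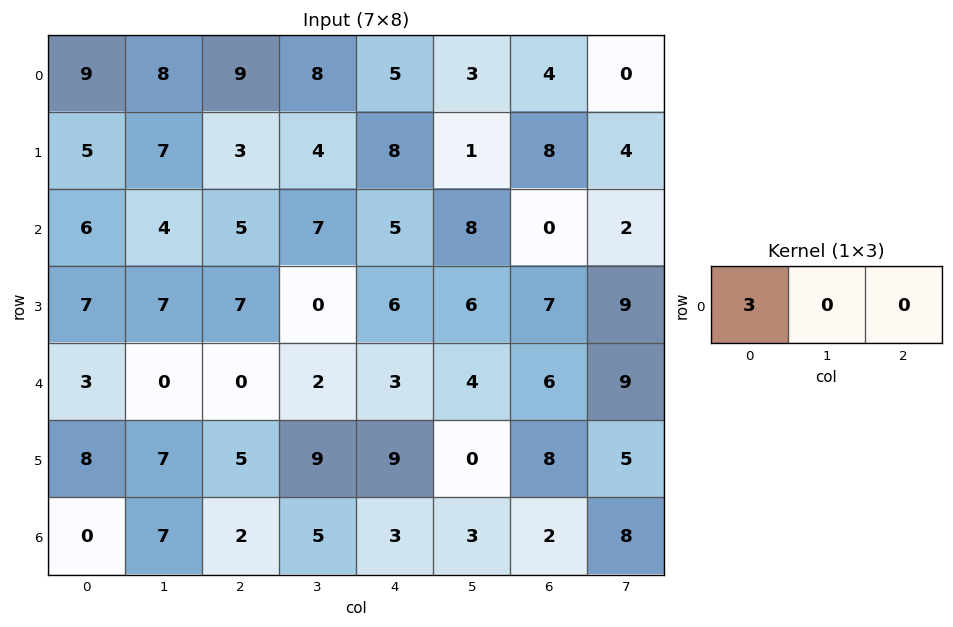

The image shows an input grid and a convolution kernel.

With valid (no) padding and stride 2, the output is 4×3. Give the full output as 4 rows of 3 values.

Output[0,0]: The receptive field on the input at this output position is [9 8 9]. Elementwise product with the kernel and sum: 9·3.

27 27 15
18 15 15
9 0 9
0 6 9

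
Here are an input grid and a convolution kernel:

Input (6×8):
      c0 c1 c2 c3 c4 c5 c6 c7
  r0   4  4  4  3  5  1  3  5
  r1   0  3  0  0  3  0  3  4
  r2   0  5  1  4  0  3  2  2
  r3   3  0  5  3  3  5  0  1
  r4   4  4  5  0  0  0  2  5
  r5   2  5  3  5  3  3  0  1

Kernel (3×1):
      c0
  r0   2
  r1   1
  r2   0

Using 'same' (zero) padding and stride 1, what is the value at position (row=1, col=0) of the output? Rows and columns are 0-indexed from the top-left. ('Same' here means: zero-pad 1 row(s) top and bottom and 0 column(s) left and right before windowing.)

The receptive field on the zero-padded input at this output position is [4 / 0 / 0]. Elementwise product with the kernel and sum: 4·2 + 0·1.

8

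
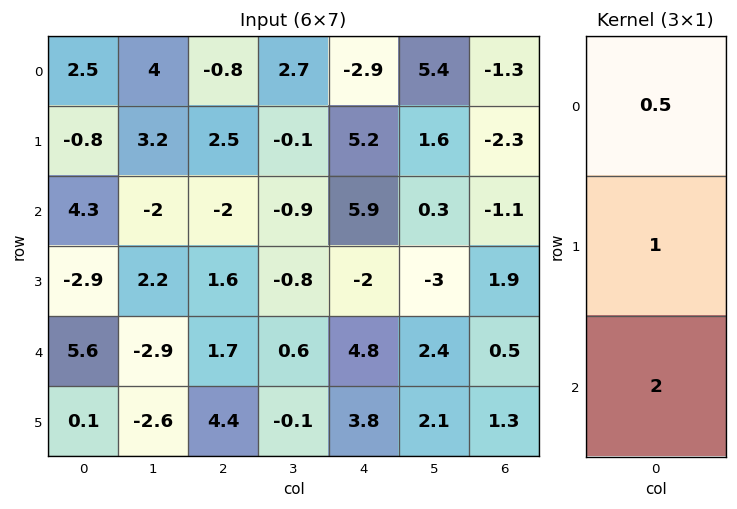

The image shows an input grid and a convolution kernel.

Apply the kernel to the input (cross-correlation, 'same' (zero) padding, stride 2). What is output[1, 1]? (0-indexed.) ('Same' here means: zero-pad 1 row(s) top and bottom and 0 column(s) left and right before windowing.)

2.45

The receptive field on the zero-padded input at this output position is [2.5 / -2 / 1.6]. Elementwise product with the kernel and sum: 2.5·0.5 + -2·1 + 1.6·2.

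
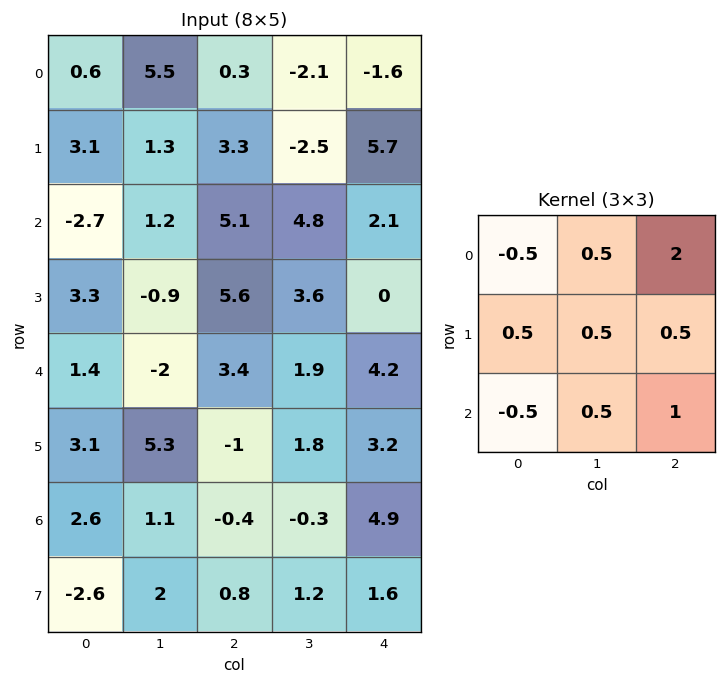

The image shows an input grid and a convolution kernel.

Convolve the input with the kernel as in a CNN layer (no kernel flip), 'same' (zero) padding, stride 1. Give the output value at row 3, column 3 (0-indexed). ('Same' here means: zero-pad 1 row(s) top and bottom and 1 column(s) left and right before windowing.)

12.1

The receptive field on the zero-padded input at this output position is [5.1 4.8 2.1 / 5.6 3.6 0 / 3.4 1.9 4.2]. Elementwise product with the kernel and sum: 5.1·-0.5 + 4.8·0.5 + 2.1·2 + 5.6·0.5 + 3.6·0.5 + 0·0.5 + 3.4·-0.5 + 1.9·0.5 + 4.2·1.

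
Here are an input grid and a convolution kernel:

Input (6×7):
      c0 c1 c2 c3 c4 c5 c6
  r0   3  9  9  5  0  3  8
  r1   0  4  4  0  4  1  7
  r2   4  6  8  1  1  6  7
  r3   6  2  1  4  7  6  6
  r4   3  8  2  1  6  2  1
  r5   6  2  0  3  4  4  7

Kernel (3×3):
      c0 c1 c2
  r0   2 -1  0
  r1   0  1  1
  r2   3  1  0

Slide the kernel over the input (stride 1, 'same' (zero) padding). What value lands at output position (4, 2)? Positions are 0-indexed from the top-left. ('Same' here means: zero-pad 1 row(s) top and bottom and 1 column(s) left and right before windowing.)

The receptive field on the zero-padded input at this output position is [2 1 4 / 8 2 1 / 2 0 3]. Elementwise product with the kernel and sum: 2·2 + 1·-1 + 2·1 + 1·1 + 2·3 + 0·1.

12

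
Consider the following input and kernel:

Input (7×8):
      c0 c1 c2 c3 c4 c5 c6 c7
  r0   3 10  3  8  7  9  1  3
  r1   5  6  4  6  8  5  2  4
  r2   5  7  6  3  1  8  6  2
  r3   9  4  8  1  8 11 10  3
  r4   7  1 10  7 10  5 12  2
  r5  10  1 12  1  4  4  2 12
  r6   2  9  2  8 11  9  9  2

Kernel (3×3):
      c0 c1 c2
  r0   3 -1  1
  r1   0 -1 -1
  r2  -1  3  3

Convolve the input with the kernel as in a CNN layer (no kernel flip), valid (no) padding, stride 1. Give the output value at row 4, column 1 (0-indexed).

8

The receptive field on the input at this output position is [1 10 7 / 1 12 1 / 9 2 8]. Elementwise product with the kernel and sum: 1·3 + 10·-1 + 7·1 + 12·-1 + 1·-1 + 9·-1 + 2·3 + 8·3.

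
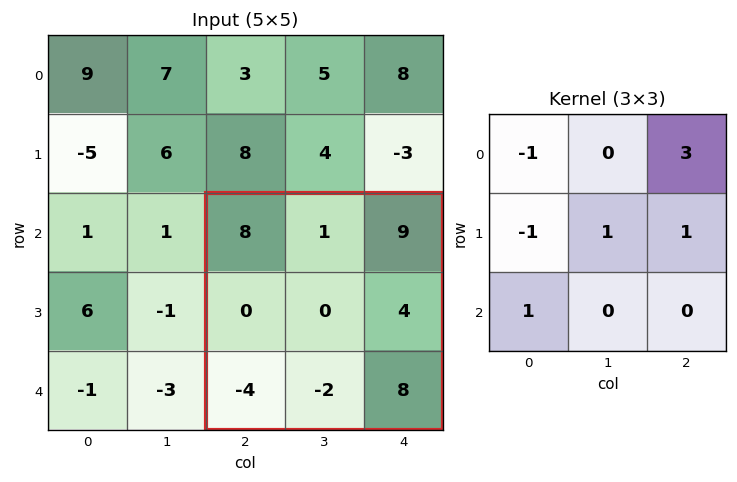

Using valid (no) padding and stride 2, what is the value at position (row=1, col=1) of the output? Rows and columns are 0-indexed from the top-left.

19

The receptive field on the input at this output position is [8 1 9 / 0 0 4 / -4 -2 8]. Elementwise product with the kernel and sum: 8·-1 + 9·3 + 0·-1 + 0·1 + 4·1 + -4·1.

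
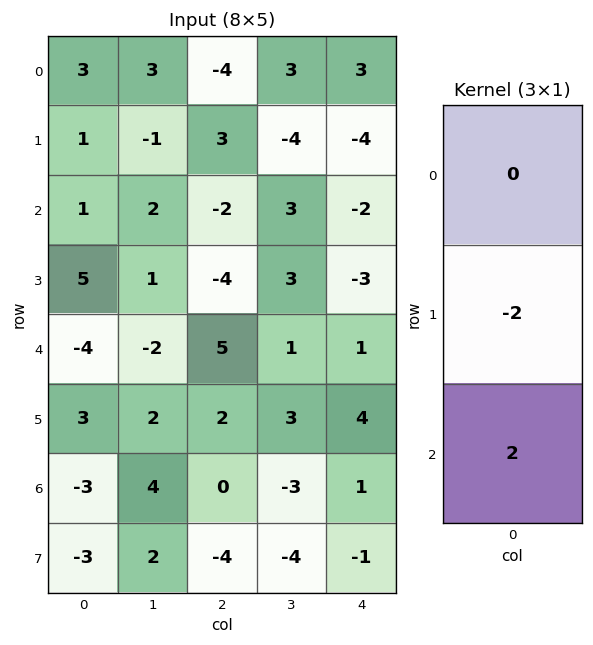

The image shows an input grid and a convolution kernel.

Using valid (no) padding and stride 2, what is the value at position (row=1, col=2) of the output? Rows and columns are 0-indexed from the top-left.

The receptive field on the input at this output position is [-2 / -3 / 1]. Elementwise product with the kernel and sum: -3·-2 + 1·2.

8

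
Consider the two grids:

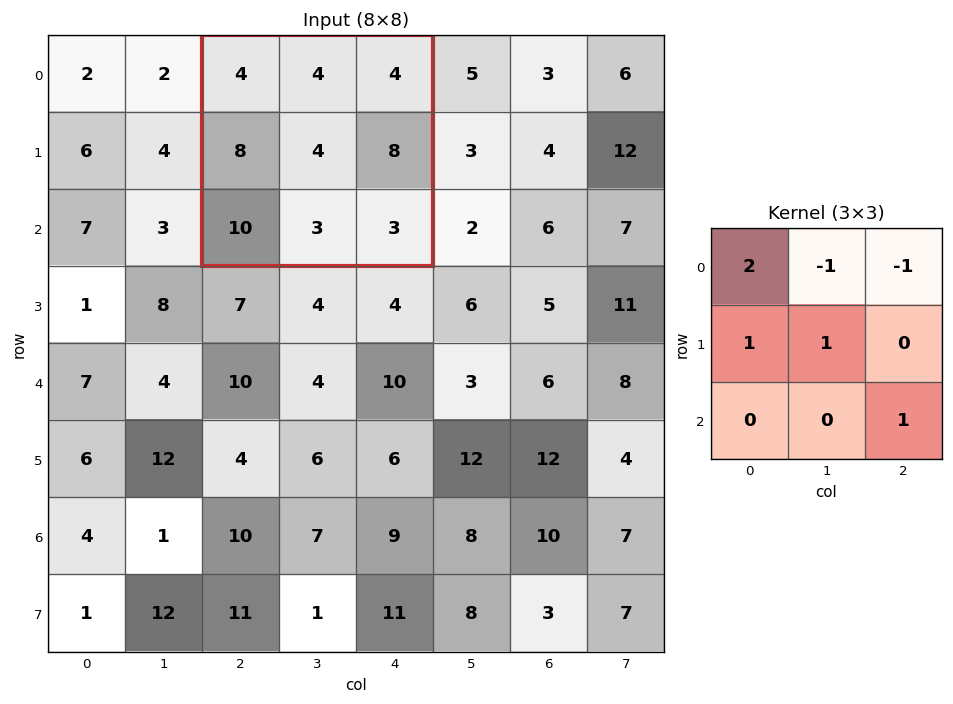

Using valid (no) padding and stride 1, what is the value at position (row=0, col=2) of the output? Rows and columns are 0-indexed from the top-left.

15

The receptive field on the input at this output position is [4 4 4 / 8 4 8 / 10 3 3]. Elementwise product with the kernel and sum: 4·2 + 4·-1 + 4·-1 + 8·1 + 4·1 + 3·1.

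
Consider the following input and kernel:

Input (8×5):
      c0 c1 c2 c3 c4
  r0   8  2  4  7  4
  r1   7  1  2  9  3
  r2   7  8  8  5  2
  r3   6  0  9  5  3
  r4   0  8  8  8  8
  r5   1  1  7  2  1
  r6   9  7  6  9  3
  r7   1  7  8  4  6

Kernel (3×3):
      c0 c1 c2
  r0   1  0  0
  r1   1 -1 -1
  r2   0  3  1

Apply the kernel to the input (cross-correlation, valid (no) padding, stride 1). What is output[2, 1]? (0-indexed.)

The receptive field on the input at this output position is [8 8 5 / 0 9 5 / 8 8 8]. Elementwise product with the kernel and sum: 8·1 + 0·1 + 9·-1 + 5·-1 + 8·3 + 8·1.

26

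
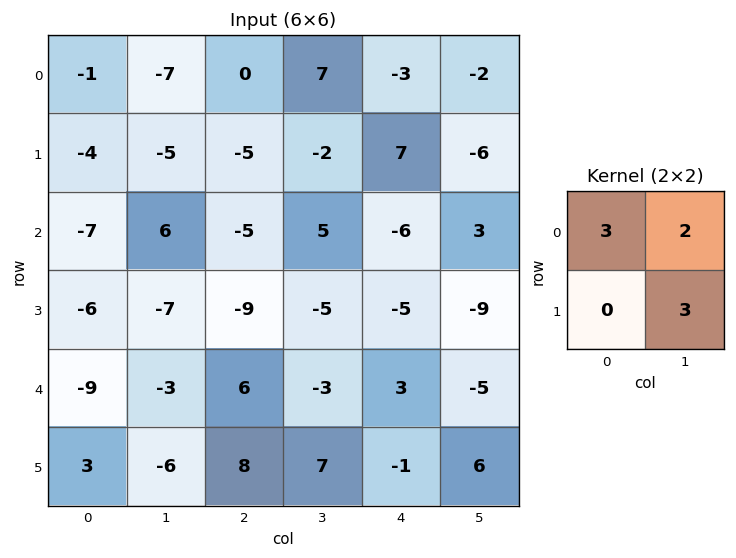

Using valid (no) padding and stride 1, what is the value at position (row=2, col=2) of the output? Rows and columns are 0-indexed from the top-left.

-20

The receptive field on the input at this output position is [-5 5 / -9 -5]. Elementwise product with the kernel and sum: -5·3 + 5·2 + -5·3.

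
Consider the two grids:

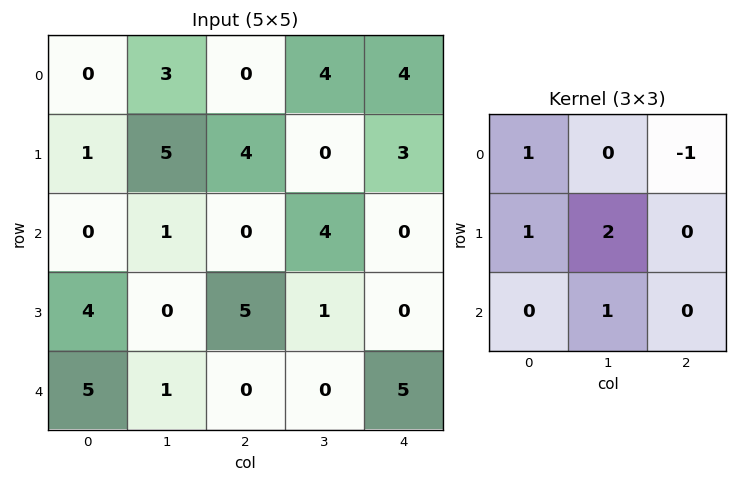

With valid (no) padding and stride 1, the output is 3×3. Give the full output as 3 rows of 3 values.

Output[0,0]: The receptive field on the input at this output position is [0 3 0 / 1 5 4 / 0 1 0]. Elementwise product with the kernel and sum: 0·1 + 0·-1 + 1·1 + 5·2 + 1·1.

12 12 4
-1 11 10
5 7 7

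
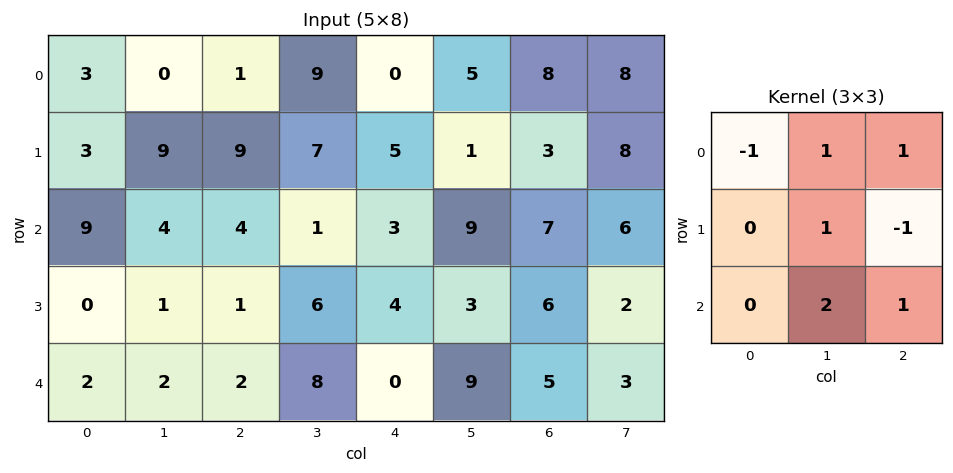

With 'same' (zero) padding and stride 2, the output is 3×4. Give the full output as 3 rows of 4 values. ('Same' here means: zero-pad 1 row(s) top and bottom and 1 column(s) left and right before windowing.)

Output[0,0]: The receptive field on the zero-padded input at this output position is [0 0 0 / 0 3 0 / 0 3 9]. Elementwise product with the kernel and sum: 0·-1 + 0·1 + 0·1 + 3·1 + 0·-1 + 3·2 + 9·1.
Output[0,1]: The receptive field on the zero-padded input at this output position is [0 0 0 / 0 1 9 / 9 9 7]. Elementwise product with the kernel and sum: 0·-1 + 0·1 + 0·1 + 1·1 + 9·-1 + 9·2 + 7·1.

18 17 6 14
18 18 4 25
1 0 -8 7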